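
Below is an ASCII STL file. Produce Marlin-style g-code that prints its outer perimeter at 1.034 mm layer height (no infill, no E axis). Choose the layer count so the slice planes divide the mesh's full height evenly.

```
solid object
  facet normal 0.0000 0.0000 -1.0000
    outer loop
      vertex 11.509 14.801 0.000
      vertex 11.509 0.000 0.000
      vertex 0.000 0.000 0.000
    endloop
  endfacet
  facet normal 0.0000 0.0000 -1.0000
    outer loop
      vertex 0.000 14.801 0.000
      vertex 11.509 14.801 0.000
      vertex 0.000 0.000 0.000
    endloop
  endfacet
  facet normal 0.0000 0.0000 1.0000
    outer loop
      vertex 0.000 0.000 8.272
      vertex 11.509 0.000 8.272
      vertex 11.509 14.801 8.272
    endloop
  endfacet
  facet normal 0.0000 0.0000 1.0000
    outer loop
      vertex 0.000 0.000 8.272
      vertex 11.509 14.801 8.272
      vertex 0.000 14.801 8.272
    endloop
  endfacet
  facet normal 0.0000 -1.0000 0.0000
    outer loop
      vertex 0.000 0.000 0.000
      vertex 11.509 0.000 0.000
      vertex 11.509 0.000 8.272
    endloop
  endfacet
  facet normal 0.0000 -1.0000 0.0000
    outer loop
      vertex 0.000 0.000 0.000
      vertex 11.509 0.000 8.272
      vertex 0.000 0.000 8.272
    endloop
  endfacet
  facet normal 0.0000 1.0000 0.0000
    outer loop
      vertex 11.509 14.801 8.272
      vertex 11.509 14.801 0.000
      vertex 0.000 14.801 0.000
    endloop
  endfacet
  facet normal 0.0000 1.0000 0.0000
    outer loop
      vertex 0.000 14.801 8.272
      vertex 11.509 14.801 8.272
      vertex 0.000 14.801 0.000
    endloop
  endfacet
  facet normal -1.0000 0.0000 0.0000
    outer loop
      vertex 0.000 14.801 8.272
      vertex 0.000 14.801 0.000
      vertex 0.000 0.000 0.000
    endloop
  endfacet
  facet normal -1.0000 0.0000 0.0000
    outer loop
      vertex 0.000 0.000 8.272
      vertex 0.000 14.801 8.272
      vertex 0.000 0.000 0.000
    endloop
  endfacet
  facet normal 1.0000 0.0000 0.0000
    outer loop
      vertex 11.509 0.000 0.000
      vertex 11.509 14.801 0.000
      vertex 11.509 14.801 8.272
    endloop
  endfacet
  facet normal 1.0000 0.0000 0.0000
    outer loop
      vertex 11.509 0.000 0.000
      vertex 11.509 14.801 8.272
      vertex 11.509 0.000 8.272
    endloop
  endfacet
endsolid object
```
; perimeter-only toolpath
G21 ; units = mm
G90 ; absolute positioning
G28 ; home
; layer 1
G0 Z1.034
G0 X0.000 Y0.000
G1 X11.509 Y0.000
G1 X11.509 Y14.801
G1 X0.000 Y14.801
G1 X0.000 Y0.000
; layer 2
G0 Z2.068
G0 X0.000 Y0.000
G1 X11.509 Y0.000
G1 X11.509 Y14.801
G1 X0.000 Y14.801
G1 X0.000 Y0.000
; layer 3
G0 Z3.102
G0 X0.000 Y0.000
G1 X11.509 Y0.000
G1 X11.509 Y14.801
G1 X0.000 Y14.801
G1 X0.000 Y0.000
; layer 4
G0 Z4.136
G0 X0.000 Y0.000
G1 X11.509 Y0.000
G1 X11.509 Y14.801
G1 X0.000 Y14.801
G1 X0.000 Y0.000
; layer 5
G0 Z5.170
G0 X0.000 Y0.000
G1 X11.509 Y0.000
G1 X11.509 Y14.801
G1 X0.000 Y14.801
G1 X0.000 Y0.000
; layer 6
G0 Z6.204
G0 X0.000 Y0.000
G1 X11.509 Y0.000
G1 X11.509 Y14.801
G1 X0.000 Y14.801
G1 X0.000 Y0.000
; layer 7
G0 Z7.238
G0 X0.000 Y0.000
G1 X11.509 Y0.000
G1 X11.509 Y14.801
G1 X0.000 Y14.801
G1 X0.000 Y0.000
; layer 8
G0 Z8.272
G0 X0.000 Y0.000
G1 X11.509 Y0.000
G1 X11.509 Y14.801
G1 X0.000 Y14.801
G1 X0.000 Y0.000
M2 ; end

The solid is a rectangular box, roughly 11.5 × 14.8 mm footprint and 8.27 mm tall. Slicing at Δz = 1.034 mm — 8 equal slices spanning the solid's height, so layer i sits at z = i·h/8 — gives 8 non-empty perimeters. Each is a 4-segment closed polygon; G0 lifts to the layer z and rapids to the start vertex, then G1 traces the edges.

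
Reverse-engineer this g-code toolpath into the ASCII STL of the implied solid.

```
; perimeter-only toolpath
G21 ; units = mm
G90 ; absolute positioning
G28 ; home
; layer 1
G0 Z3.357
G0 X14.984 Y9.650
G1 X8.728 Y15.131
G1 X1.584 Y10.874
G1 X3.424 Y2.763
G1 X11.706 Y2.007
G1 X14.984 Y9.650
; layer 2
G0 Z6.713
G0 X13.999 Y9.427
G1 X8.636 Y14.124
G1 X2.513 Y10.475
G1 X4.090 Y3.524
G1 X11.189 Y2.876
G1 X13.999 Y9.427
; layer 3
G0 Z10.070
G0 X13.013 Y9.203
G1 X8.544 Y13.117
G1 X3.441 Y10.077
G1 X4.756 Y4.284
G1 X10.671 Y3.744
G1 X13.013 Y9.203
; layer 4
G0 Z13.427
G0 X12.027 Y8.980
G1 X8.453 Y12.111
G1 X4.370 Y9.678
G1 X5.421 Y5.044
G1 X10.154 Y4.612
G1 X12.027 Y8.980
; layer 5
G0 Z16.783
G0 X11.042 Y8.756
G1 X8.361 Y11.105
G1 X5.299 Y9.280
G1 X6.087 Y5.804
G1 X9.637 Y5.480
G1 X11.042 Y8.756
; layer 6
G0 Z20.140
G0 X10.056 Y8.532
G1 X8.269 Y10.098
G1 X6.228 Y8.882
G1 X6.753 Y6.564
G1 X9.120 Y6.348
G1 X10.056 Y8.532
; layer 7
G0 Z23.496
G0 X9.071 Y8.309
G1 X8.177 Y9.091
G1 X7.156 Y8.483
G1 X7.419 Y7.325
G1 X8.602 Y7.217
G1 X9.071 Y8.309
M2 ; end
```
solid part
  facet normal 0.0000 0.0000 -1.0000
    outer loop
      vertex 0.655 11.272 0.000
      vertex 8.820 16.137 0.000
      vertex 15.970 9.874 0.000
    endloop
  endfacet
  facet normal 0.0000 0.0000 -1.0000
    outer loop
      vertex 2.758 2.003 0.000
      vertex 0.655 11.272 0.000
      vertex 15.970 9.874 0.000
    endloop
  endfacet
  facet normal 0.0000 0.0000 -1.0000
    outer loop
      vertex 12.223 1.139 0.000
      vertex 2.758 2.003 0.000
      vertex 15.970 9.874 0.000
    endloop
  endfacet
  facet normal 0.6402 0.7309 0.2367
    outer loop
      vertex 15.970 9.874 0.000
      vertex 8.820 16.137 0.000
      vertex 8.085 8.085 26.853
    endloop
  endfacet
  facet normal -0.4973 0.8347 0.2367
    outer loop
      vertex 8.820 16.137 0.000
      vertex 0.655 11.272 0.000
      vertex 8.085 8.085 26.853
    endloop
  endfacet
  facet normal -0.9475 -0.2150 0.2367
    outer loop
      vertex 0.655 11.272 0.000
      vertex 2.758 2.003 0.000
      vertex 8.085 8.085 26.853
    endloop
  endfacet
  facet normal -0.0883 -0.9676 0.2367
    outer loop
      vertex 2.758 2.003 0.000
      vertex 12.223 1.139 0.000
      vertex 8.085 8.085 26.853
    endloop
  endfacet
  facet normal 0.8929 -0.3830 0.2367
    outer loop
      vertex 12.223 1.139 0.000
      vertex 15.970 9.874 0.000
      vertex 8.085 8.085 26.853
    endloop
  endfacet
endsolid part

The G0 Z moves step by Δz≈3.357 mm. The G1 loops shrink linearly with z, so the solid tapers from its base footprint up to z≈26.9. Closing with a flat bottom cap and the tapered top and triangulating gives 8 facets — a regular 5-sided pyramid, base circumscribed radius ≈ 8.09 mm, apex at z ≈ 26.9 mm.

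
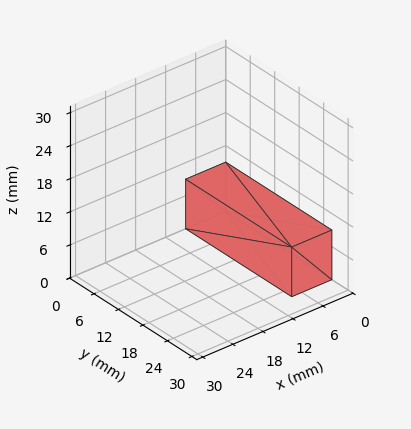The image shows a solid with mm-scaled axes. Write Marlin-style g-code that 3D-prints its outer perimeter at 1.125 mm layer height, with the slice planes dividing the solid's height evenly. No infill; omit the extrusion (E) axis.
Reading the render: the shape is a rectangular box, roughly 8 × 26 mm footprint and 9 mm tall (dimensions read to the nearest mm from the axis ticks). For the g-code, the solid's height is divided into equal slices at the stated Δz and each level perimeter traced with G1 moves after a G0 lift.

; perimeter-only toolpath
G21 ; units = mm
G90 ; absolute positioning
G28 ; home
; layer 1
G0 Z1.125
G0 X0.000 Y0.000
G1 X8.000 Y0.000
G1 X8.000 Y26.000
G1 X0.000 Y26.000
G1 X0.000 Y0.000
; layer 2
G0 Z2.250
G0 X0.000 Y0.000
G1 X8.000 Y0.000
G1 X8.000 Y26.000
G1 X0.000 Y26.000
G1 X0.000 Y0.000
; layer 3
G0 Z3.375
G0 X0.000 Y0.000
G1 X8.000 Y0.000
G1 X8.000 Y26.000
G1 X0.000 Y26.000
G1 X0.000 Y0.000
; layer 4
G0 Z4.500
G0 X0.000 Y0.000
G1 X8.000 Y0.000
G1 X8.000 Y26.000
G1 X0.000 Y26.000
G1 X0.000 Y0.000
; layer 5
G0 Z5.625
G0 X0.000 Y0.000
G1 X8.000 Y0.000
G1 X8.000 Y26.000
G1 X0.000 Y26.000
G1 X0.000 Y0.000
; layer 6
G0 Z6.750
G0 X0.000 Y0.000
G1 X8.000 Y0.000
G1 X8.000 Y26.000
G1 X0.000 Y26.000
G1 X0.000 Y0.000
; layer 7
G0 Z7.875
G0 X0.000 Y0.000
G1 X8.000 Y0.000
G1 X8.000 Y26.000
G1 X0.000 Y26.000
G1 X0.000 Y0.000
; layer 8
G0 Z9.000
G0 X0.000 Y0.000
G1 X8.000 Y0.000
G1 X8.000 Y26.000
G1 X0.000 Y26.000
G1 X0.000 Y0.000
M2 ; end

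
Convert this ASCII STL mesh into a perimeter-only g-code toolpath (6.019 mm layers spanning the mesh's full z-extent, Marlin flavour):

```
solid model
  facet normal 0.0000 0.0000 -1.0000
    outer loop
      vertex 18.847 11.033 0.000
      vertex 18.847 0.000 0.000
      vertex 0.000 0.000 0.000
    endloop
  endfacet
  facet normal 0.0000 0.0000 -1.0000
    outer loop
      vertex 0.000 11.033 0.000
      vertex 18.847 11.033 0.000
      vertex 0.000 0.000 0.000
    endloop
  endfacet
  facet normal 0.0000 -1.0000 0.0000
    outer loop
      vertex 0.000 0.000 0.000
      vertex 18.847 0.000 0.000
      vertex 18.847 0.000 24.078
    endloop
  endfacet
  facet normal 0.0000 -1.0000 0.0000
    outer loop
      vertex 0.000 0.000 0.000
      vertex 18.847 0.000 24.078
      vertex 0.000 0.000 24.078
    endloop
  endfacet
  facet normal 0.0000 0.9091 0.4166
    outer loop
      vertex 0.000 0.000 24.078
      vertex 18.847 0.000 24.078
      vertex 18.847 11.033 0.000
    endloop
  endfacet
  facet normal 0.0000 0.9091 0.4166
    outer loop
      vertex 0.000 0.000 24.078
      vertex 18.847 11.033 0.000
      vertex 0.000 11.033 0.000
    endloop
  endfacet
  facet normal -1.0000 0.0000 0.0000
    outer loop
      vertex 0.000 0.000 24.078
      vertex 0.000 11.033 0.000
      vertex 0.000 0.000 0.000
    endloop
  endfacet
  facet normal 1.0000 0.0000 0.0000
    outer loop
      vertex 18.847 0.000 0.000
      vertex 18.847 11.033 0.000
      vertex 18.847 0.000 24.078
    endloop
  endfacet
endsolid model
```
; perimeter-only toolpath
G21 ; units = mm
G90 ; absolute positioning
G28 ; home
; layer 1
G0 Z6.019
G0 X0.000 Y0.000
G1 X18.847 Y0.000
G1 X18.847 Y8.275
G1 X0.000 Y8.275
G1 X0.000 Y0.000
; layer 2
G0 Z12.039
G0 X0.000 Y0.000
G1 X18.847 Y0.000
G1 X18.847 Y5.516
G1 X0.000 Y5.516
G1 X0.000 Y0.000
; layer 3
G0 Z18.058
G0 X0.000 Y0.000
G1 X18.847 Y0.000
G1 X18.847 Y2.758
G1 X0.000 Y2.758
G1 X0.000 Y0.000
M2 ; end

The solid is a wedge (ramp): 18.8 × 11 mm base, rising to 24.1 mm along the y=0 edge and sloping linearly to z=0 at y=11. Slicing at Δz = 6.019 mm — 4 equal slices spanning the solid's height, so layer i sits at z = i·h/4 — gives 3 non-empty perimeters. Each is a 4-segment closed polygon; G0 lifts to the layer z and rapids to the start vertex, then G1 traces the edges. The cross-section shrinks linearly with z (the slice at the apex is degenerate and omitted).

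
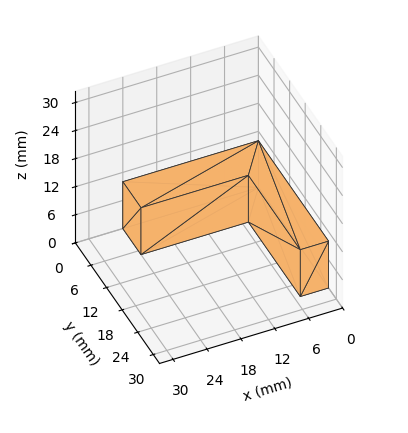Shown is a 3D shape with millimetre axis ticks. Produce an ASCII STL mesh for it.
Reading the render: the shape is an L-shaped prism: outer 24 × 27 mm, arm thicknesses ≈ 7 mm (horizontal) and 5 mm (vertical), extruded 10 mm in z (dimensions read to the nearest mm from the axis ticks). For the STL, each face is triangulated and given an outward normal.

solid part
  facet normal 0.0000 0.0000 -1.0000
    outer loop
      vertex 24.000 7.000 0.000
      vertex 24.000 0.000 0.000
      vertex 0.000 0.000 0.000
    endloop
  endfacet
  facet normal 0.0000 0.0000 -1.0000
    outer loop
      vertex 5.000 7.000 0.000
      vertex 24.000 7.000 0.000
      vertex 0.000 0.000 0.000
    endloop
  endfacet
  facet normal 0.0000 0.0000 -1.0000
    outer loop
      vertex 5.000 27.000 0.000
      vertex 5.000 7.000 0.000
      vertex 0.000 0.000 0.000
    endloop
  endfacet
  facet normal 0.0000 0.0000 -1.0000
    outer loop
      vertex 0.000 27.000 0.000
      vertex 5.000 27.000 0.000
      vertex 0.000 0.000 0.000
    endloop
  endfacet
  facet normal 0.0000 0.0000 1.0000
    outer loop
      vertex 0.000 0.000 10.000
      vertex 24.000 0.000 10.000
      vertex 24.000 7.000 10.000
    endloop
  endfacet
  facet normal 0.0000 0.0000 1.0000
    outer loop
      vertex 0.000 0.000 10.000
      vertex 24.000 7.000 10.000
      vertex 5.000 7.000 10.000
    endloop
  endfacet
  facet normal 0.0000 0.0000 1.0000
    outer loop
      vertex 0.000 0.000 10.000
      vertex 5.000 7.000 10.000
      vertex 5.000 27.000 10.000
    endloop
  endfacet
  facet normal 0.0000 0.0000 1.0000
    outer loop
      vertex 0.000 0.000 10.000
      vertex 5.000 27.000 10.000
      vertex 0.000 27.000 10.000
    endloop
  endfacet
  facet normal 0.0000 -1.0000 0.0000
    outer loop
      vertex 0.000 0.000 0.000
      vertex 24.000 0.000 0.000
      vertex 24.000 0.000 10.000
    endloop
  endfacet
  facet normal 0.0000 -1.0000 0.0000
    outer loop
      vertex 0.000 0.000 0.000
      vertex 24.000 0.000 10.000
      vertex 0.000 0.000 10.000
    endloop
  endfacet
  facet normal 1.0000 0.0000 0.0000
    outer loop
      vertex 24.000 0.000 0.000
      vertex 24.000 7.000 0.000
      vertex 24.000 7.000 10.000
    endloop
  endfacet
  facet normal 1.0000 0.0000 0.0000
    outer loop
      vertex 24.000 0.000 0.000
      vertex 24.000 7.000 10.000
      vertex 24.000 0.000 10.000
    endloop
  endfacet
  facet normal 0.0000 1.0000 0.0000
    outer loop
      vertex 24.000 7.000 0.000
      vertex 5.000 7.000 0.000
      vertex 5.000 7.000 10.000
    endloop
  endfacet
  facet normal 0.0000 1.0000 0.0000
    outer loop
      vertex 24.000 7.000 0.000
      vertex 5.000 7.000 10.000
      vertex 24.000 7.000 10.000
    endloop
  endfacet
  facet normal 1.0000 0.0000 0.0000
    outer loop
      vertex 5.000 7.000 0.000
      vertex 5.000 27.000 0.000
      vertex 5.000 27.000 10.000
    endloop
  endfacet
  facet normal 1.0000 0.0000 0.0000
    outer loop
      vertex 5.000 7.000 0.000
      vertex 5.000 27.000 10.000
      vertex 5.000 7.000 10.000
    endloop
  endfacet
  facet normal 0.0000 1.0000 0.0000
    outer loop
      vertex 5.000 27.000 0.000
      vertex 0.000 27.000 0.000
      vertex 0.000 27.000 10.000
    endloop
  endfacet
  facet normal 0.0000 1.0000 0.0000
    outer loop
      vertex 5.000 27.000 0.000
      vertex 0.000 27.000 10.000
      vertex 5.000 27.000 10.000
    endloop
  endfacet
  facet normal -1.0000 0.0000 0.0000
    outer loop
      vertex 0.000 27.000 0.000
      vertex 0.000 0.000 0.000
      vertex 0.000 0.000 10.000
    endloop
  endfacet
  facet normal -1.0000 0.0000 0.0000
    outer loop
      vertex 0.000 27.000 0.000
      vertex 0.000 0.000 10.000
      vertex 0.000 27.000 10.000
    endloop
  endfacet
endsolid part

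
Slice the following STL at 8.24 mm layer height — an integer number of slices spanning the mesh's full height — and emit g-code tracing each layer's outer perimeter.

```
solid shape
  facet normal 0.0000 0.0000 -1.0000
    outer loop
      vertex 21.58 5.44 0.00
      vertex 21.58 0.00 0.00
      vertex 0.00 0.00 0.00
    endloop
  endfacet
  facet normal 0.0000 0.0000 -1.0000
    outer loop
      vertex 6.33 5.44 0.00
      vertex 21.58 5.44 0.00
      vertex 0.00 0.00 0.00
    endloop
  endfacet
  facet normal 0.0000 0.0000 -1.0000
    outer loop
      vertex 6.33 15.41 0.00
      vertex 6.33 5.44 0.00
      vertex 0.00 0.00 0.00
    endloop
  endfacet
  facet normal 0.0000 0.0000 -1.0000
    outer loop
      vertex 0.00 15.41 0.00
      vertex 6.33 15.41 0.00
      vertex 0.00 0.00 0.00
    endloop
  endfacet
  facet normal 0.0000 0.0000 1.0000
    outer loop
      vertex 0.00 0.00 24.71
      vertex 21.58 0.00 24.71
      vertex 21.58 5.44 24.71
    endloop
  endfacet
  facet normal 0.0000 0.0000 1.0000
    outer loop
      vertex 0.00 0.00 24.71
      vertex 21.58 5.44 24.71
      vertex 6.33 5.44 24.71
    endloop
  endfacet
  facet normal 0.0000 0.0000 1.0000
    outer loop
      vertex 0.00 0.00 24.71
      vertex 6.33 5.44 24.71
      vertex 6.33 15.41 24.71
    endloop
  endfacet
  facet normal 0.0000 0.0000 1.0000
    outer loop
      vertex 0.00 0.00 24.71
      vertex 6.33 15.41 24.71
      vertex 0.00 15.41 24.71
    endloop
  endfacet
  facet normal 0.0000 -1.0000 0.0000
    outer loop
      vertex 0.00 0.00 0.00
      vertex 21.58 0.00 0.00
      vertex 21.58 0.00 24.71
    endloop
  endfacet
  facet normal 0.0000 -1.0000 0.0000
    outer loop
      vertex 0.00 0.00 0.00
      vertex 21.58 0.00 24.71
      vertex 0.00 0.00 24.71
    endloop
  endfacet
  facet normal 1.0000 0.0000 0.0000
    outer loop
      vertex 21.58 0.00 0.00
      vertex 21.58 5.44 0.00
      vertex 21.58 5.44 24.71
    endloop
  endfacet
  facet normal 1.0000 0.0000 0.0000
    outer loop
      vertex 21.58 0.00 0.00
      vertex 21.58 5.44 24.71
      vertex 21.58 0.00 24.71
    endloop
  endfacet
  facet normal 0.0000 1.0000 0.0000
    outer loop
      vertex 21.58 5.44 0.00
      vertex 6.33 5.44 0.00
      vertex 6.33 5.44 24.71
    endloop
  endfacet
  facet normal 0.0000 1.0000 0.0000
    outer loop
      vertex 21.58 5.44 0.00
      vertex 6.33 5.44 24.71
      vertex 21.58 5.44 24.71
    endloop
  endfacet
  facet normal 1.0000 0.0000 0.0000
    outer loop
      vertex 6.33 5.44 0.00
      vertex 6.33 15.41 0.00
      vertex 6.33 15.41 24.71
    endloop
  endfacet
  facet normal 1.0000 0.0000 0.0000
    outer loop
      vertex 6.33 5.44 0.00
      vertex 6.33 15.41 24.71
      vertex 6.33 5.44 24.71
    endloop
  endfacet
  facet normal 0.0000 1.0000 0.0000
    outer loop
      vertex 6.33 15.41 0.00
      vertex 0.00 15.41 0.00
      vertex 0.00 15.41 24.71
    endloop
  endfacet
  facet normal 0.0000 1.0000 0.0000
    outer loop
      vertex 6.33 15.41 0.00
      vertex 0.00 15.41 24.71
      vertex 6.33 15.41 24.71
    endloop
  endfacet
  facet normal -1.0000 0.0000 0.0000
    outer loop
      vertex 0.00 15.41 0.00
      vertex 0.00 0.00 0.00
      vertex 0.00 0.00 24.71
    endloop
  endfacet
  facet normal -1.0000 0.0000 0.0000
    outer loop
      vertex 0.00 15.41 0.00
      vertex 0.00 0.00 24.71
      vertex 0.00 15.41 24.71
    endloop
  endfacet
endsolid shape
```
; perimeter-only toolpath
G21 ; units = mm
G90 ; absolute positioning
G28 ; home
; layer 1
G0 Z8.24
G0 X0.00 Y0.00
G1 X21.58 Y0.00
G1 X21.58 Y5.44
G1 X6.33 Y5.44
G1 X6.33 Y15.41
G1 X0.00 Y15.41
G1 X0.00 Y0.00
; layer 2
G0 Z16.47
G0 X0.00 Y0.00
G1 X21.58 Y0.00
G1 X21.58 Y5.44
G1 X6.33 Y5.44
G1 X6.33 Y15.41
G1 X0.00 Y15.41
G1 X0.00 Y0.00
; layer 3
G0 Z24.71
G0 X0.00 Y0.00
G1 X21.58 Y0.00
G1 X21.58 Y5.44
G1 X6.33 Y5.44
G1 X6.33 Y15.41
G1 X0.00 Y15.41
G1 X0.00 Y0.00
M2 ; end

The solid is an L-shaped prism: outer 21.6 × 15.4 mm, arm thicknesses ≈ 5.44 mm (horizontal) and 6.33 mm (vertical), extruded 24.7 mm in z. Slicing at Δz = 8.24 mm — 3 equal slices spanning the solid's height, so layer i sits at z = i·h/3 — gives 3 non-empty perimeters. Each is a 6-segment closed polygon; G0 lifts to the layer z and rapids to the start vertex, then G1 traces the edges.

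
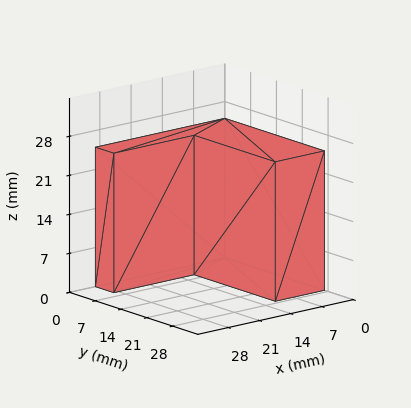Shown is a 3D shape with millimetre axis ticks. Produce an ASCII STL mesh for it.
Reading the render: the shape is an L-shaped prism: outer 29 × 27 mm, arm thicknesses ≈ 5 mm (horizontal) and 11 mm (vertical), extruded 25 mm in z (dimensions read to the nearest mm from the axis ticks). For the STL, each face is triangulated and given an outward normal.

solid part
  facet normal 0.0000 0.0000 -1.0000
    outer loop
      vertex 29.0 5.0 0.0
      vertex 29.0 0.0 0.0
      vertex 0.0 0.0 0.0
    endloop
  endfacet
  facet normal 0.0000 0.0000 -1.0000
    outer loop
      vertex 11.0 5.0 0.0
      vertex 29.0 5.0 0.0
      vertex 0.0 0.0 0.0
    endloop
  endfacet
  facet normal 0.0000 0.0000 -1.0000
    outer loop
      vertex 11.0 27.0 0.0
      vertex 11.0 5.0 0.0
      vertex 0.0 0.0 0.0
    endloop
  endfacet
  facet normal 0.0000 0.0000 -1.0000
    outer loop
      vertex 0.0 27.0 0.0
      vertex 11.0 27.0 0.0
      vertex 0.0 0.0 0.0
    endloop
  endfacet
  facet normal 0.0000 0.0000 1.0000
    outer loop
      vertex 0.0 0.0 25.0
      vertex 29.0 0.0 25.0
      vertex 29.0 5.0 25.0
    endloop
  endfacet
  facet normal 0.0000 0.0000 1.0000
    outer loop
      vertex 0.0 0.0 25.0
      vertex 29.0 5.0 25.0
      vertex 11.0 5.0 25.0
    endloop
  endfacet
  facet normal 0.0000 0.0000 1.0000
    outer loop
      vertex 0.0 0.0 25.0
      vertex 11.0 5.0 25.0
      vertex 11.0 27.0 25.0
    endloop
  endfacet
  facet normal 0.0000 0.0000 1.0000
    outer loop
      vertex 0.0 0.0 25.0
      vertex 11.0 27.0 25.0
      vertex 0.0 27.0 25.0
    endloop
  endfacet
  facet normal 0.0000 -1.0000 0.0000
    outer loop
      vertex 0.0 0.0 0.0
      vertex 29.0 0.0 0.0
      vertex 29.0 0.0 25.0
    endloop
  endfacet
  facet normal 0.0000 -1.0000 0.0000
    outer loop
      vertex 0.0 0.0 0.0
      vertex 29.0 0.0 25.0
      vertex 0.0 0.0 25.0
    endloop
  endfacet
  facet normal 1.0000 0.0000 0.0000
    outer loop
      vertex 29.0 0.0 0.0
      vertex 29.0 5.0 0.0
      vertex 29.0 5.0 25.0
    endloop
  endfacet
  facet normal 1.0000 0.0000 0.0000
    outer loop
      vertex 29.0 0.0 0.0
      vertex 29.0 5.0 25.0
      vertex 29.0 0.0 25.0
    endloop
  endfacet
  facet normal 0.0000 1.0000 0.0000
    outer loop
      vertex 29.0 5.0 0.0
      vertex 11.0 5.0 0.0
      vertex 11.0 5.0 25.0
    endloop
  endfacet
  facet normal 0.0000 1.0000 0.0000
    outer loop
      vertex 29.0 5.0 0.0
      vertex 11.0 5.0 25.0
      vertex 29.0 5.0 25.0
    endloop
  endfacet
  facet normal 1.0000 0.0000 0.0000
    outer loop
      vertex 11.0 5.0 0.0
      vertex 11.0 27.0 0.0
      vertex 11.0 27.0 25.0
    endloop
  endfacet
  facet normal 1.0000 0.0000 0.0000
    outer loop
      vertex 11.0 5.0 0.0
      vertex 11.0 27.0 25.0
      vertex 11.0 5.0 25.0
    endloop
  endfacet
  facet normal 0.0000 1.0000 0.0000
    outer loop
      vertex 11.0 27.0 0.0
      vertex 0.0 27.0 0.0
      vertex 0.0 27.0 25.0
    endloop
  endfacet
  facet normal 0.0000 1.0000 0.0000
    outer loop
      vertex 11.0 27.0 0.0
      vertex 0.0 27.0 25.0
      vertex 11.0 27.0 25.0
    endloop
  endfacet
  facet normal -1.0000 0.0000 0.0000
    outer loop
      vertex 0.0 27.0 0.0
      vertex 0.0 0.0 0.0
      vertex 0.0 0.0 25.0
    endloop
  endfacet
  facet normal -1.0000 0.0000 0.0000
    outer loop
      vertex 0.0 27.0 0.0
      vertex 0.0 0.0 25.0
      vertex 0.0 27.0 25.0
    endloop
  endfacet
endsolid part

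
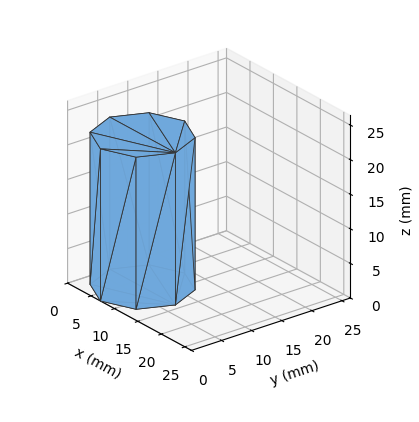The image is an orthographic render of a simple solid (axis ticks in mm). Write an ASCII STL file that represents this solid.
Reading the render: the shape is a regular 8-sided prism (a cylinder approximated with 8 flat sides), circumscribed radius ≈ 7 mm, height ≈ 22 mm (dimensions read to the nearest mm from the axis ticks). For the STL, each face is triangulated and given an outward normal.

solid part
  facet normal 0.0000 0.0000 -1.0000
    outer loop
      vertex 7.0 14.0 0.0
      vertex 11.9 11.9 0.0
      vertex 14.0 7.0 0.0
    endloop
  endfacet
  facet normal 0.0000 0.0000 -1.0000
    outer loop
      vertex 2.1 11.9 0.0
      vertex 7.0 14.0 0.0
      vertex 14.0 7.0 0.0
    endloop
  endfacet
  facet normal 0.0000 0.0000 -1.0000
    outer loop
      vertex 0.0 7.0 0.0
      vertex 2.1 11.9 0.0
      vertex 14.0 7.0 0.0
    endloop
  endfacet
  facet normal 0.0000 0.0000 -1.0000
    outer loop
      vertex 2.1 2.1 0.0
      vertex 0.0 7.0 0.0
      vertex 14.0 7.0 0.0
    endloop
  endfacet
  facet normal 0.0000 0.0000 -1.0000
    outer loop
      vertex 7.0 0.0 0.0
      vertex 2.1 2.1 0.0
      vertex 14.0 7.0 0.0
    endloop
  endfacet
  facet normal 0.0000 0.0000 -1.0000
    outer loop
      vertex 11.9 2.1 0.0
      vertex 7.0 0.0 0.0
      vertex 14.0 7.0 0.0
    endloop
  endfacet
  facet normal 0.0000 0.0000 1.0000
    outer loop
      vertex 14.0 7.0 22.0
      vertex 11.9 11.9 22.0
      vertex 7.0 14.0 22.0
    endloop
  endfacet
  facet normal 0.0000 0.0000 1.0000
    outer loop
      vertex 14.0 7.0 22.0
      vertex 7.0 14.0 22.0
      vertex 2.1 11.9 22.0
    endloop
  endfacet
  facet normal 0.0000 0.0000 1.0000
    outer loop
      vertex 14.0 7.0 22.0
      vertex 2.1 11.9 22.0
      vertex 0.0 7.0 22.0
    endloop
  endfacet
  facet normal 0.0000 0.0000 1.0000
    outer loop
      vertex 14.0 7.0 22.0
      vertex 0.0 7.0 22.0
      vertex 2.1 2.1 22.0
    endloop
  endfacet
  facet normal 0.0000 0.0000 1.0000
    outer loop
      vertex 14.0 7.0 22.0
      vertex 2.1 2.1 22.0
      vertex 7.0 0.0 22.0
    endloop
  endfacet
  facet normal 0.0000 0.0000 1.0000
    outer loop
      vertex 14.0 7.0 22.0
      vertex 7.0 0.0 22.0
      vertex 11.9 2.1 22.0
    endloop
  endfacet
  facet normal 0.9191 0.3939 0.0000
    outer loop
      vertex 14.0 7.0 0.0
      vertex 11.9 11.9 0.0
      vertex 11.9 11.9 22.0
    endloop
  endfacet
  facet normal 0.9191 0.3939 0.0000
    outer loop
      vertex 14.0 7.0 0.0
      vertex 11.9 11.9 22.0
      vertex 14.0 7.0 22.0
    endloop
  endfacet
  facet normal 0.3939 0.9191 0.0000
    outer loop
      vertex 11.9 11.9 0.0
      vertex 7.0 14.0 0.0
      vertex 7.0 14.0 22.0
    endloop
  endfacet
  facet normal 0.3939 0.9191 0.0000
    outer loop
      vertex 11.9 11.9 0.0
      vertex 7.0 14.0 22.0
      vertex 11.9 11.9 22.0
    endloop
  endfacet
  facet normal -0.3939 0.9191 0.0000
    outer loop
      vertex 7.0 14.0 0.0
      vertex 2.1 11.9 0.0
      vertex 2.1 11.9 22.0
    endloop
  endfacet
  facet normal -0.3939 0.9191 0.0000
    outer loop
      vertex 7.0 14.0 0.0
      vertex 2.1 11.9 22.0
      vertex 7.0 14.0 22.0
    endloop
  endfacet
  facet normal -0.9191 0.3939 0.0000
    outer loop
      vertex 2.1 11.9 0.0
      vertex 0.0 7.0 0.0
      vertex 0.0 7.0 22.0
    endloop
  endfacet
  facet normal -0.9191 0.3939 0.0000
    outer loop
      vertex 2.1 11.9 0.0
      vertex 0.0 7.0 22.0
      vertex 2.1 11.9 22.0
    endloop
  endfacet
  facet normal -0.9191 -0.3939 0.0000
    outer loop
      vertex 0.0 7.0 0.0
      vertex 2.1 2.1 0.0
      vertex 2.1 2.1 22.0
    endloop
  endfacet
  facet normal -0.9191 -0.3939 0.0000
    outer loop
      vertex 0.0 7.0 0.0
      vertex 2.1 2.1 22.0
      vertex 0.0 7.0 22.0
    endloop
  endfacet
  facet normal -0.3939 -0.9191 0.0000
    outer loop
      vertex 2.1 2.1 0.0
      vertex 7.0 0.0 0.0
      vertex 7.0 0.0 22.0
    endloop
  endfacet
  facet normal -0.3939 -0.9191 0.0000
    outer loop
      vertex 2.1 2.1 0.0
      vertex 7.0 0.0 22.0
      vertex 2.1 2.1 22.0
    endloop
  endfacet
  facet normal 0.3939 -0.9191 0.0000
    outer loop
      vertex 7.0 0.0 0.0
      vertex 11.9 2.1 0.0
      vertex 11.9 2.1 22.0
    endloop
  endfacet
  facet normal 0.3939 -0.9191 0.0000
    outer loop
      vertex 7.0 0.0 0.0
      vertex 11.9 2.1 22.0
      vertex 7.0 0.0 22.0
    endloop
  endfacet
  facet normal 0.9191 -0.3939 0.0000
    outer loop
      vertex 11.9 2.1 0.0
      vertex 14.0 7.0 0.0
      vertex 14.0 7.0 22.0
    endloop
  endfacet
  facet normal 0.9191 -0.3939 0.0000
    outer loop
      vertex 11.9 2.1 0.0
      vertex 14.0 7.0 22.0
      vertex 11.9 2.1 22.0
    endloop
  endfacet
endsolid part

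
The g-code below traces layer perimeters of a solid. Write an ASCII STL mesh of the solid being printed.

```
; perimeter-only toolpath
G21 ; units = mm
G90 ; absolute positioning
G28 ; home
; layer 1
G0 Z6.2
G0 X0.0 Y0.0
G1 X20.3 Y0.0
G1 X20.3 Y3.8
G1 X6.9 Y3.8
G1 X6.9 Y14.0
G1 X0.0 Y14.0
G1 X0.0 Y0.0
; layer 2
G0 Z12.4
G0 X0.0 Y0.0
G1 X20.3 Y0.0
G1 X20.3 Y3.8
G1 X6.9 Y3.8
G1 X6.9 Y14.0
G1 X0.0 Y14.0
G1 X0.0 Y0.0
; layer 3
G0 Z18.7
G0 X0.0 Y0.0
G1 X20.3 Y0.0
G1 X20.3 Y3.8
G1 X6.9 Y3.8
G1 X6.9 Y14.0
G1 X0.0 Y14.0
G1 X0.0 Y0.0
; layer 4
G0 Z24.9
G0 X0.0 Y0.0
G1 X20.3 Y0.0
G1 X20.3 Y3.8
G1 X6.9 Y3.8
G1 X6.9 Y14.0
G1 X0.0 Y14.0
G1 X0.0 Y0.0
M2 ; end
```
solid part
  facet normal 0.0000 0.0000 -1.0000
    outer loop
      vertex 20.3 3.8 0.0
      vertex 20.3 0.0 0.0
      vertex 0.0 0.0 0.0
    endloop
  endfacet
  facet normal 0.0000 0.0000 -1.0000
    outer loop
      vertex 6.9 3.8 0.0
      vertex 20.3 3.8 0.0
      vertex 0.0 0.0 0.0
    endloop
  endfacet
  facet normal 0.0000 0.0000 -1.0000
    outer loop
      vertex 6.9 14.0 0.0
      vertex 6.9 3.8 0.0
      vertex 0.0 0.0 0.0
    endloop
  endfacet
  facet normal 0.0000 0.0000 -1.0000
    outer loop
      vertex 0.0 14.0 0.0
      vertex 6.9 14.0 0.0
      vertex 0.0 0.0 0.0
    endloop
  endfacet
  facet normal 0.0000 0.0000 1.0000
    outer loop
      vertex 0.0 0.0 24.9
      vertex 20.3 0.0 24.9
      vertex 20.3 3.8 24.9
    endloop
  endfacet
  facet normal 0.0000 0.0000 1.0000
    outer loop
      vertex 0.0 0.0 24.9
      vertex 20.3 3.8 24.9
      vertex 6.9 3.8 24.9
    endloop
  endfacet
  facet normal 0.0000 0.0000 1.0000
    outer loop
      vertex 0.0 0.0 24.9
      vertex 6.9 3.8 24.9
      vertex 6.9 14.0 24.9
    endloop
  endfacet
  facet normal 0.0000 0.0000 1.0000
    outer loop
      vertex 0.0 0.0 24.9
      vertex 6.9 14.0 24.9
      vertex 0.0 14.0 24.9
    endloop
  endfacet
  facet normal 0.0000 -1.0000 0.0000
    outer loop
      vertex 0.0 0.0 0.0
      vertex 20.3 0.0 0.0
      vertex 20.3 0.0 24.9
    endloop
  endfacet
  facet normal 0.0000 -1.0000 0.0000
    outer loop
      vertex 0.0 0.0 0.0
      vertex 20.3 0.0 24.9
      vertex 0.0 0.0 24.9
    endloop
  endfacet
  facet normal 1.0000 0.0000 0.0000
    outer loop
      vertex 20.3 0.0 0.0
      vertex 20.3 3.8 0.0
      vertex 20.3 3.8 24.9
    endloop
  endfacet
  facet normal 1.0000 0.0000 0.0000
    outer loop
      vertex 20.3 0.0 0.0
      vertex 20.3 3.8 24.9
      vertex 20.3 0.0 24.9
    endloop
  endfacet
  facet normal 0.0000 1.0000 0.0000
    outer loop
      vertex 20.3 3.8 0.0
      vertex 6.9 3.8 0.0
      vertex 6.9 3.8 24.9
    endloop
  endfacet
  facet normal 0.0000 1.0000 0.0000
    outer loop
      vertex 20.3 3.8 0.0
      vertex 6.9 3.8 24.9
      vertex 20.3 3.8 24.9
    endloop
  endfacet
  facet normal 1.0000 0.0000 0.0000
    outer loop
      vertex 6.9 3.8 0.0
      vertex 6.9 14.0 0.0
      vertex 6.9 14.0 24.9
    endloop
  endfacet
  facet normal 1.0000 0.0000 0.0000
    outer loop
      vertex 6.9 3.8 0.0
      vertex 6.9 14.0 24.9
      vertex 6.9 3.8 24.9
    endloop
  endfacet
  facet normal 0.0000 1.0000 0.0000
    outer loop
      vertex 6.9 14.0 0.0
      vertex 0.0 14.0 0.0
      vertex 0.0 14.0 24.9
    endloop
  endfacet
  facet normal 0.0000 1.0000 0.0000
    outer loop
      vertex 6.9 14.0 0.0
      vertex 0.0 14.0 24.9
      vertex 6.9 14.0 24.9
    endloop
  endfacet
  facet normal -1.0000 0.0000 0.0000
    outer loop
      vertex 0.0 14.0 0.0
      vertex 0.0 0.0 0.0
      vertex 0.0 0.0 24.9
    endloop
  endfacet
  facet normal -1.0000 0.0000 0.0000
    outer loop
      vertex 0.0 14.0 0.0
      vertex 0.0 0.0 24.9
      vertex 0.0 14.0 24.9
    endloop
  endfacet
endsolid part

The G0 Z moves step by Δz≈6.2 mm. Every layer's G1 loop is the same polygon, so the solid is a straight extrusion of it from z=0 to z≈24.9. Closing with flat bottom and top caps and triangulating gives 20 facets — an L-shaped prism: outer 20.3 × 14 mm, arm thicknesses ≈ 3.8 mm (horizontal) and 6.9 mm (vertical), extruded 24.9 mm in z.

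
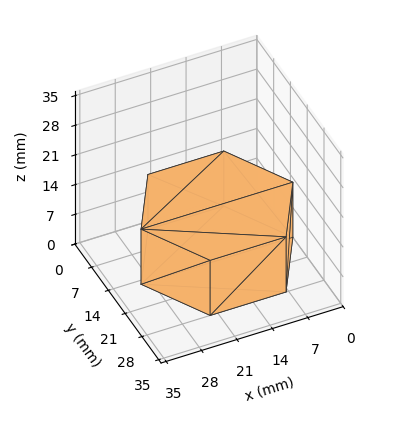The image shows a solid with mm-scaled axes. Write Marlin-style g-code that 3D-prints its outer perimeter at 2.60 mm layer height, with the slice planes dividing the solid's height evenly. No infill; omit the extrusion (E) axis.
Reading the render: the shape is a regular 6-sided prism (a cylinder approximated with 6 flat sides), circumscribed radius ≈ 15 mm, height ≈ 13 mm (dimensions read to the nearest mm from the axis ticks). For the g-code, the solid's height is divided into equal slices at the stated Δz and each level perimeter traced with G1 moves after a G0 lift.

; perimeter-only toolpath
G21 ; units = mm
G90 ; absolute positioning
G28 ; home
; layer 1
G0 Z2.60
G0 X30.00 Y15.00
G1 X22.50 Y27.99
G1 X7.50 Y27.99
G1 X0.00 Y15.00
G1 X7.50 Y2.01
G1 X22.50 Y2.01
G1 X30.00 Y15.00
; layer 2
G0 Z5.20
G0 X30.00 Y15.00
G1 X22.50 Y27.99
G1 X7.50 Y27.99
G1 X0.00 Y15.00
G1 X7.50 Y2.01
G1 X22.50 Y2.01
G1 X30.00 Y15.00
; layer 3
G0 Z7.80
G0 X30.00 Y15.00
G1 X22.50 Y27.99
G1 X7.50 Y27.99
G1 X0.00 Y15.00
G1 X7.50 Y2.01
G1 X22.50 Y2.01
G1 X30.00 Y15.00
; layer 4
G0 Z10.40
G0 X30.00 Y15.00
G1 X22.50 Y27.99
G1 X7.50 Y27.99
G1 X0.00 Y15.00
G1 X7.50 Y2.01
G1 X22.50 Y2.01
G1 X30.00 Y15.00
; layer 5
G0 Z13.00
G0 X30.00 Y15.00
G1 X22.50 Y27.99
G1 X7.50 Y27.99
G1 X0.00 Y15.00
G1 X7.50 Y2.01
G1 X22.50 Y2.01
G1 X30.00 Y15.00
M2 ; end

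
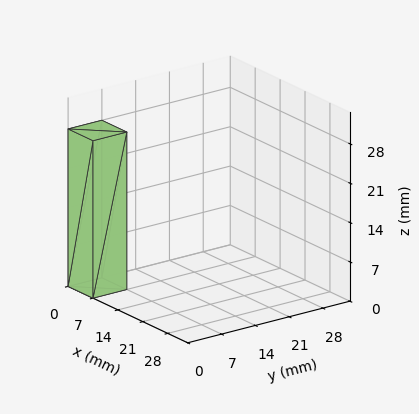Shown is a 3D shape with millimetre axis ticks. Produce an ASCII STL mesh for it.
Reading the render: the shape is a rectangular box, roughly 7 × 7 mm footprint and 28 mm tall (dimensions read to the nearest mm from the axis ticks). For the STL, each face is triangulated and given an outward normal.

solid part
  facet normal 0.0000 0.0000 -1.0000
    outer loop
      vertex 7.0 7.0 0.0
      vertex 7.0 0.0 0.0
      vertex 0.0 0.0 0.0
    endloop
  endfacet
  facet normal 0.0000 0.0000 -1.0000
    outer loop
      vertex 0.0 7.0 0.0
      vertex 7.0 7.0 0.0
      vertex 0.0 0.0 0.0
    endloop
  endfacet
  facet normal 0.0000 0.0000 1.0000
    outer loop
      vertex 0.0 0.0 28.0
      vertex 7.0 0.0 28.0
      vertex 7.0 7.0 28.0
    endloop
  endfacet
  facet normal 0.0000 0.0000 1.0000
    outer loop
      vertex 0.0 0.0 28.0
      vertex 7.0 7.0 28.0
      vertex 0.0 7.0 28.0
    endloop
  endfacet
  facet normal 0.0000 -1.0000 0.0000
    outer loop
      vertex 0.0 0.0 0.0
      vertex 7.0 0.0 0.0
      vertex 7.0 0.0 28.0
    endloop
  endfacet
  facet normal 0.0000 -1.0000 0.0000
    outer loop
      vertex 0.0 0.0 0.0
      vertex 7.0 0.0 28.0
      vertex 0.0 0.0 28.0
    endloop
  endfacet
  facet normal 0.0000 1.0000 0.0000
    outer loop
      vertex 7.0 7.0 28.0
      vertex 7.0 7.0 0.0
      vertex 0.0 7.0 0.0
    endloop
  endfacet
  facet normal 0.0000 1.0000 0.0000
    outer loop
      vertex 0.0 7.0 28.0
      vertex 7.0 7.0 28.0
      vertex 0.0 7.0 0.0
    endloop
  endfacet
  facet normal -1.0000 0.0000 0.0000
    outer loop
      vertex 0.0 7.0 28.0
      vertex 0.0 7.0 0.0
      vertex 0.0 0.0 0.0
    endloop
  endfacet
  facet normal -1.0000 0.0000 0.0000
    outer loop
      vertex 0.0 0.0 28.0
      vertex 0.0 7.0 28.0
      vertex 0.0 0.0 0.0
    endloop
  endfacet
  facet normal 1.0000 0.0000 0.0000
    outer loop
      vertex 7.0 0.0 0.0
      vertex 7.0 7.0 0.0
      vertex 7.0 7.0 28.0
    endloop
  endfacet
  facet normal 1.0000 0.0000 0.0000
    outer loop
      vertex 7.0 0.0 0.0
      vertex 7.0 7.0 28.0
      vertex 7.0 0.0 28.0
    endloop
  endfacet
endsolid part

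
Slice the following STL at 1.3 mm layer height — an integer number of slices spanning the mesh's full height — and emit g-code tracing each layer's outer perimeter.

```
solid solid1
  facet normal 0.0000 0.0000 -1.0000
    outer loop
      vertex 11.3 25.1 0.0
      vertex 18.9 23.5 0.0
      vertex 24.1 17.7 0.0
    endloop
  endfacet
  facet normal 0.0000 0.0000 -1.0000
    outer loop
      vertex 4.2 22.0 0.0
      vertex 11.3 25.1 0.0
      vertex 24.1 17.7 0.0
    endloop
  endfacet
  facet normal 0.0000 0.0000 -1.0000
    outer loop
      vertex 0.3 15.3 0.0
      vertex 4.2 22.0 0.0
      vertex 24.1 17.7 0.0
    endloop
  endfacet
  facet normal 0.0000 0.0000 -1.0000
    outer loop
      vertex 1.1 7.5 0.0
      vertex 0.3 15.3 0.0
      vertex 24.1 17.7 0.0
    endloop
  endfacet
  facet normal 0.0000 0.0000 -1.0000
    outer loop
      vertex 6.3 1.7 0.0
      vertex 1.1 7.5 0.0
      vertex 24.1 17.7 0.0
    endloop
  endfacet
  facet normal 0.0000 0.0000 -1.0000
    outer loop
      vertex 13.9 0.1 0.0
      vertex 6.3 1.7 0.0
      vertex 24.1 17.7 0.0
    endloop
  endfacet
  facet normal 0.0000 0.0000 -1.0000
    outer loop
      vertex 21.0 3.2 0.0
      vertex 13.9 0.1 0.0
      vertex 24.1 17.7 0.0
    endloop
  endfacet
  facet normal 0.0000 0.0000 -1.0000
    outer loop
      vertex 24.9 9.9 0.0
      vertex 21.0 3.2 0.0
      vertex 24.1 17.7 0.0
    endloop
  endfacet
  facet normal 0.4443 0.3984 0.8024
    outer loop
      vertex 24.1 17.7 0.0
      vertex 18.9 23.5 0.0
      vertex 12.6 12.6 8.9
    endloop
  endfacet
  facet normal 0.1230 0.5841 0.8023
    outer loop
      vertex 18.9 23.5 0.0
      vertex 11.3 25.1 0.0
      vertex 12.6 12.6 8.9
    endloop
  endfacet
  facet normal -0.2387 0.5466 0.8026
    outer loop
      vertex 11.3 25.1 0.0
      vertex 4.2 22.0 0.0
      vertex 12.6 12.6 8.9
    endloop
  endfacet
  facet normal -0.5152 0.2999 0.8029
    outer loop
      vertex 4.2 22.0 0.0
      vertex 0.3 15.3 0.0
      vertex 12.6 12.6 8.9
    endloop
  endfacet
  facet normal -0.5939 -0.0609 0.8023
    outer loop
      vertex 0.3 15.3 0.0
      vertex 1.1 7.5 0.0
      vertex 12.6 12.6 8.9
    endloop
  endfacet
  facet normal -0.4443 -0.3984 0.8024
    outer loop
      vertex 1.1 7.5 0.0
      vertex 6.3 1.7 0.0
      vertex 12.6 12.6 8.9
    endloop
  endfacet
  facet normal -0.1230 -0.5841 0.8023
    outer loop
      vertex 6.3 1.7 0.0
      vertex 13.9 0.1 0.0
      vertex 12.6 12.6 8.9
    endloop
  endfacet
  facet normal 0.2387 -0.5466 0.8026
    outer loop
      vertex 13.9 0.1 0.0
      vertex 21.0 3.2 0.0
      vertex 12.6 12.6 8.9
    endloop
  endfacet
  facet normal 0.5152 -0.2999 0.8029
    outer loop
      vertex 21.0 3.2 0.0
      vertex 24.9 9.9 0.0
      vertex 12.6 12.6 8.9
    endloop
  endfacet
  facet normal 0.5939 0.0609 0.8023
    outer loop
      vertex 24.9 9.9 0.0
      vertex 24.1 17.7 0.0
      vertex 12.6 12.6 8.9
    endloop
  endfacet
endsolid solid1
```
; perimeter-only toolpath
G21 ; units = mm
G90 ; absolute positioning
G28 ; home
; layer 1
G0 Z1.3
G0 X22.5 Y17.0
G1 X18.0 Y21.9
G1 X11.5 Y23.3
G1 X5.4 Y20.7
G1 X2.1 Y14.9
G1 X2.7 Y8.2
G1 X7.2 Y3.3
G1 X13.7 Y1.9
G1 X19.8 Y4.5
G1 X23.1 Y10.3
G1 X22.5 Y17.0
; layer 2
G0 Z2.5
G0 X20.8 Y16.2
G1 X17.1 Y20.4
G1 X11.7 Y21.5
G1 X6.6 Y19.3
G1 X3.8 Y14.5
G1 X4.4 Y9.0
G1 X8.1 Y4.8
G1 X13.5 Y3.7
G1 X18.6 Y5.9
G1 X21.4 Y10.7
G1 X20.8 Y16.2
; layer 3
G0 Z3.8
G0 X19.2 Y15.5
G1 X16.2 Y18.8
G1 X11.9 Y19.7
G1 X7.8 Y18.0
G1 X5.6 Y14.1
G1 X6.0 Y9.7
G1 X9.0 Y6.4
G1 X13.3 Y5.5
G1 X17.4 Y7.2
G1 X19.6 Y11.1
G1 X19.2 Y15.5
; layer 4
G0 Z5.1
G0 X17.5 Y14.8
G1 X15.3 Y17.3
G1 X12.0 Y18.0
G1 X9.0 Y16.6
G1 X7.3 Y13.8
G1 X7.7 Y10.4
G1 X9.9 Y7.9
G1 X13.2 Y7.2
G1 X16.2 Y8.6
G1 X17.9 Y11.4
G1 X17.5 Y14.8
; layer 5
G0 Z6.4
G0 X15.9 Y14.1
G1 X14.4 Y15.7
G1 X12.2 Y16.2
G1 X10.2 Y15.3
G1 X9.1 Y13.4
G1 X9.3 Y11.1
G1 X10.8 Y9.5
G1 X13.0 Y9.0
G1 X15.0 Y9.9
G1 X16.1 Y11.8
G1 X15.9 Y14.1
; layer 6
G0 Z7.6
G0 X14.2 Y13.3
G1 X13.5 Y14.2
G1 X12.4 Y14.4
G1 X11.4 Y13.9
G1 X10.8 Y13.0
G1 X11.0 Y11.9
G1 X11.7 Y11.0
G1 X12.8 Y10.8
G1 X13.8 Y11.3
G1 X14.4 Y12.2
G1 X14.2 Y13.3
M2 ; end

The solid is a regular 10-sided pyramid, base circumscribed radius ≈ 12.6 mm, apex at z ≈ 8.9 mm. Slicing at Δz = 1.3 mm — 7 equal slices spanning the solid's height, so layer i sits at z = i·h/7 — gives 6 non-empty perimeters. Each is a 10-segment closed polygon; G0 lifts to the layer z and rapids to the start vertex, then G1 traces the edges. The cross-section shrinks linearly with z (the slice at the apex is degenerate and omitted).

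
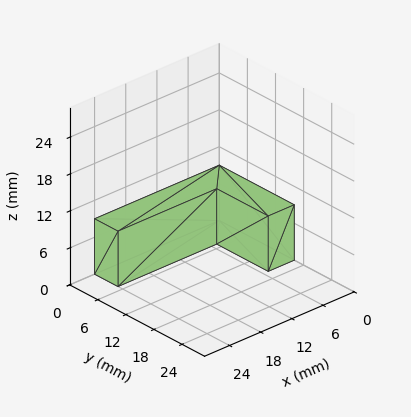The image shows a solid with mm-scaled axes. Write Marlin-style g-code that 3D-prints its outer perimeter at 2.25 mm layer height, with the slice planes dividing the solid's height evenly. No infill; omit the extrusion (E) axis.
Reading the render: the shape is an L-shaped prism: outer 24 × 16 mm, arm thicknesses ≈ 5 mm (horizontal) and 5 mm (vertical), extruded 9 mm in z (dimensions read to the nearest mm from the axis ticks). For the g-code, the solid's height is divided into equal slices at the stated Δz and each level perimeter traced with G1 moves after a G0 lift.

; perimeter-only toolpath
G21 ; units = mm
G90 ; absolute positioning
G28 ; home
; layer 1
G0 Z2.25
G0 X0.00 Y0.00
G1 X24.00 Y0.00
G1 X24.00 Y5.00
G1 X5.00 Y5.00
G1 X5.00 Y16.00
G1 X0.00 Y16.00
G1 X0.00 Y0.00
; layer 2
G0 Z4.50
G0 X0.00 Y0.00
G1 X24.00 Y0.00
G1 X24.00 Y5.00
G1 X5.00 Y5.00
G1 X5.00 Y16.00
G1 X0.00 Y16.00
G1 X0.00 Y0.00
; layer 3
G0 Z6.75
G0 X0.00 Y0.00
G1 X24.00 Y0.00
G1 X24.00 Y5.00
G1 X5.00 Y5.00
G1 X5.00 Y16.00
G1 X0.00 Y16.00
G1 X0.00 Y0.00
; layer 4
G0 Z9.00
G0 X0.00 Y0.00
G1 X24.00 Y0.00
G1 X24.00 Y5.00
G1 X5.00 Y5.00
G1 X5.00 Y16.00
G1 X0.00 Y16.00
G1 X0.00 Y0.00
M2 ; end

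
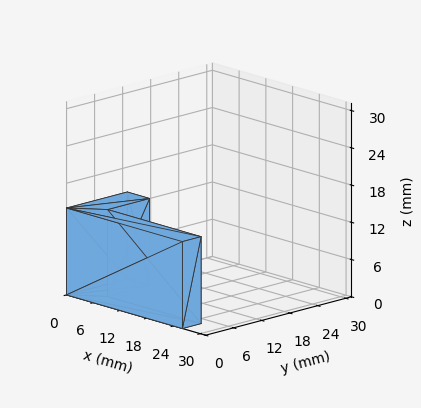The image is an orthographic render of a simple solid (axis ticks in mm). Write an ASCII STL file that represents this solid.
Reading the render: the shape is an L-shaped prism: outer 26 × 13 mm, arm thicknesses ≈ 4 mm (horizontal) and 5 mm (vertical), extruded 14 mm in z (dimensions read to the nearest mm from the axis ticks). For the STL, each face is triangulated and given an outward normal.

solid part
  facet normal 0.0000 0.0000 -1.0000
    outer loop
      vertex 26.000 4.000 0.000
      vertex 26.000 0.000 0.000
      vertex 0.000 0.000 0.000
    endloop
  endfacet
  facet normal 0.0000 0.0000 -1.0000
    outer loop
      vertex 5.000 4.000 0.000
      vertex 26.000 4.000 0.000
      vertex 0.000 0.000 0.000
    endloop
  endfacet
  facet normal 0.0000 0.0000 -1.0000
    outer loop
      vertex 5.000 13.000 0.000
      vertex 5.000 4.000 0.000
      vertex 0.000 0.000 0.000
    endloop
  endfacet
  facet normal 0.0000 0.0000 -1.0000
    outer loop
      vertex 0.000 13.000 0.000
      vertex 5.000 13.000 0.000
      vertex 0.000 0.000 0.000
    endloop
  endfacet
  facet normal 0.0000 0.0000 1.0000
    outer loop
      vertex 0.000 0.000 14.000
      vertex 26.000 0.000 14.000
      vertex 26.000 4.000 14.000
    endloop
  endfacet
  facet normal 0.0000 0.0000 1.0000
    outer loop
      vertex 0.000 0.000 14.000
      vertex 26.000 4.000 14.000
      vertex 5.000 4.000 14.000
    endloop
  endfacet
  facet normal 0.0000 0.0000 1.0000
    outer loop
      vertex 0.000 0.000 14.000
      vertex 5.000 4.000 14.000
      vertex 5.000 13.000 14.000
    endloop
  endfacet
  facet normal 0.0000 0.0000 1.0000
    outer loop
      vertex 0.000 0.000 14.000
      vertex 5.000 13.000 14.000
      vertex 0.000 13.000 14.000
    endloop
  endfacet
  facet normal 0.0000 -1.0000 0.0000
    outer loop
      vertex 0.000 0.000 0.000
      vertex 26.000 0.000 0.000
      vertex 26.000 0.000 14.000
    endloop
  endfacet
  facet normal 0.0000 -1.0000 0.0000
    outer loop
      vertex 0.000 0.000 0.000
      vertex 26.000 0.000 14.000
      vertex 0.000 0.000 14.000
    endloop
  endfacet
  facet normal 1.0000 0.0000 0.0000
    outer loop
      vertex 26.000 0.000 0.000
      vertex 26.000 4.000 0.000
      vertex 26.000 4.000 14.000
    endloop
  endfacet
  facet normal 1.0000 0.0000 0.0000
    outer loop
      vertex 26.000 0.000 0.000
      vertex 26.000 4.000 14.000
      vertex 26.000 0.000 14.000
    endloop
  endfacet
  facet normal 0.0000 1.0000 0.0000
    outer loop
      vertex 26.000 4.000 0.000
      vertex 5.000 4.000 0.000
      vertex 5.000 4.000 14.000
    endloop
  endfacet
  facet normal 0.0000 1.0000 0.0000
    outer loop
      vertex 26.000 4.000 0.000
      vertex 5.000 4.000 14.000
      vertex 26.000 4.000 14.000
    endloop
  endfacet
  facet normal 1.0000 0.0000 0.0000
    outer loop
      vertex 5.000 4.000 0.000
      vertex 5.000 13.000 0.000
      vertex 5.000 13.000 14.000
    endloop
  endfacet
  facet normal 1.0000 0.0000 0.0000
    outer loop
      vertex 5.000 4.000 0.000
      vertex 5.000 13.000 14.000
      vertex 5.000 4.000 14.000
    endloop
  endfacet
  facet normal 0.0000 1.0000 0.0000
    outer loop
      vertex 5.000 13.000 0.000
      vertex 0.000 13.000 0.000
      vertex 0.000 13.000 14.000
    endloop
  endfacet
  facet normal 0.0000 1.0000 0.0000
    outer loop
      vertex 5.000 13.000 0.000
      vertex 0.000 13.000 14.000
      vertex 5.000 13.000 14.000
    endloop
  endfacet
  facet normal -1.0000 0.0000 0.0000
    outer loop
      vertex 0.000 13.000 0.000
      vertex 0.000 0.000 0.000
      vertex 0.000 0.000 14.000
    endloop
  endfacet
  facet normal -1.0000 0.0000 0.0000
    outer loop
      vertex 0.000 13.000 0.000
      vertex 0.000 0.000 14.000
      vertex 0.000 13.000 14.000
    endloop
  endfacet
endsolid part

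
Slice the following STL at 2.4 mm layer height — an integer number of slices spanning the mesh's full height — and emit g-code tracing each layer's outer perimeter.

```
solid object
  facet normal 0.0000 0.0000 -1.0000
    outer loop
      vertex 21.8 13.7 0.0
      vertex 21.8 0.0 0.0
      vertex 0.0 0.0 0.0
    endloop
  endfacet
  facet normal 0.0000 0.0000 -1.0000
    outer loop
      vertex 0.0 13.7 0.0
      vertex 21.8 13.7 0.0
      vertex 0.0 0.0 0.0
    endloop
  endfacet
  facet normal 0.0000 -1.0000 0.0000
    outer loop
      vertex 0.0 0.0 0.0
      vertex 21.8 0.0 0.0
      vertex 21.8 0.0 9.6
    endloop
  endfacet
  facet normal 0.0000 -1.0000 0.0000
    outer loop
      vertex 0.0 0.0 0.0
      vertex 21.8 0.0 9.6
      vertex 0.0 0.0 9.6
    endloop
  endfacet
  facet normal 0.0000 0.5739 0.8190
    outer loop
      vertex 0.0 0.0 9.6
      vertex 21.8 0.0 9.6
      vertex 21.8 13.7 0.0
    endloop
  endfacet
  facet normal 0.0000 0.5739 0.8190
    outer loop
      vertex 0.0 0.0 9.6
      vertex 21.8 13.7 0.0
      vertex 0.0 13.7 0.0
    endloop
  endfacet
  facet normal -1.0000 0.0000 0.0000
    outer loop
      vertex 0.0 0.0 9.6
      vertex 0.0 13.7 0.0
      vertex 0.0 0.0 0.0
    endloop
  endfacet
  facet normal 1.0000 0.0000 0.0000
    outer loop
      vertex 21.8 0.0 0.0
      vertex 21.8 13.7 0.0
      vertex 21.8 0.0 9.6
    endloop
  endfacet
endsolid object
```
; perimeter-only toolpath
G21 ; units = mm
G90 ; absolute positioning
G28 ; home
; layer 1
G0 Z2.4
G0 X0.0 Y0.0
G1 X21.8 Y0.0
G1 X21.8 Y10.3
G1 X0.0 Y10.3
G1 X0.0 Y0.0
; layer 2
G0 Z4.8
G0 X0.0 Y0.0
G1 X21.8 Y0.0
G1 X21.8 Y6.8
G1 X0.0 Y6.8
G1 X0.0 Y0.0
; layer 3
G0 Z7.2
G0 X0.0 Y0.0
G1 X21.8 Y0.0
G1 X21.8 Y3.4
G1 X0.0 Y3.4
G1 X0.0 Y0.0
M2 ; end

The solid is a wedge (ramp): 21.8 × 13.7 mm base, rising to 9.6 mm along the y=0 edge and sloping linearly to z=0 at y=13.7. Slicing at Δz = 2.4 mm — 4 equal slices spanning the solid's height, so layer i sits at z = i·h/4 — gives 3 non-empty perimeters. Each is a 4-segment closed polygon; G0 lifts to the layer z and rapids to the start vertex, then G1 traces the edges. The cross-section shrinks linearly with z (the slice at the apex is degenerate and omitted).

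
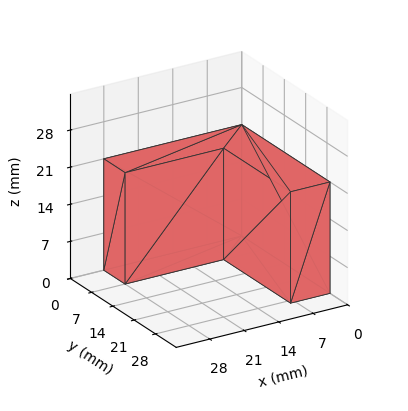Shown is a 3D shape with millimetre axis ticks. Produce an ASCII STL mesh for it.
Reading the render: the shape is an L-shaped prism: outer 28 × 29 mm, arm thicknesses ≈ 7 mm (horizontal) and 8 mm (vertical), extruded 21 mm in z (dimensions read to the nearest mm from the axis ticks). For the STL, each face is triangulated and given an outward normal.

solid part
  facet normal 0.0000 0.0000 -1.0000
    outer loop
      vertex 28.000 7.000 0.000
      vertex 28.000 0.000 0.000
      vertex 0.000 0.000 0.000
    endloop
  endfacet
  facet normal 0.0000 0.0000 -1.0000
    outer loop
      vertex 8.000 7.000 0.000
      vertex 28.000 7.000 0.000
      vertex 0.000 0.000 0.000
    endloop
  endfacet
  facet normal 0.0000 0.0000 -1.0000
    outer loop
      vertex 8.000 29.000 0.000
      vertex 8.000 7.000 0.000
      vertex 0.000 0.000 0.000
    endloop
  endfacet
  facet normal 0.0000 0.0000 -1.0000
    outer loop
      vertex 0.000 29.000 0.000
      vertex 8.000 29.000 0.000
      vertex 0.000 0.000 0.000
    endloop
  endfacet
  facet normal 0.0000 0.0000 1.0000
    outer loop
      vertex 0.000 0.000 21.000
      vertex 28.000 0.000 21.000
      vertex 28.000 7.000 21.000
    endloop
  endfacet
  facet normal 0.0000 0.0000 1.0000
    outer loop
      vertex 0.000 0.000 21.000
      vertex 28.000 7.000 21.000
      vertex 8.000 7.000 21.000
    endloop
  endfacet
  facet normal 0.0000 0.0000 1.0000
    outer loop
      vertex 0.000 0.000 21.000
      vertex 8.000 7.000 21.000
      vertex 8.000 29.000 21.000
    endloop
  endfacet
  facet normal 0.0000 0.0000 1.0000
    outer loop
      vertex 0.000 0.000 21.000
      vertex 8.000 29.000 21.000
      vertex 0.000 29.000 21.000
    endloop
  endfacet
  facet normal 0.0000 -1.0000 0.0000
    outer loop
      vertex 0.000 0.000 0.000
      vertex 28.000 0.000 0.000
      vertex 28.000 0.000 21.000
    endloop
  endfacet
  facet normal 0.0000 -1.0000 0.0000
    outer loop
      vertex 0.000 0.000 0.000
      vertex 28.000 0.000 21.000
      vertex 0.000 0.000 21.000
    endloop
  endfacet
  facet normal 1.0000 0.0000 0.0000
    outer loop
      vertex 28.000 0.000 0.000
      vertex 28.000 7.000 0.000
      vertex 28.000 7.000 21.000
    endloop
  endfacet
  facet normal 1.0000 0.0000 0.0000
    outer loop
      vertex 28.000 0.000 0.000
      vertex 28.000 7.000 21.000
      vertex 28.000 0.000 21.000
    endloop
  endfacet
  facet normal 0.0000 1.0000 0.0000
    outer loop
      vertex 28.000 7.000 0.000
      vertex 8.000 7.000 0.000
      vertex 8.000 7.000 21.000
    endloop
  endfacet
  facet normal 0.0000 1.0000 0.0000
    outer loop
      vertex 28.000 7.000 0.000
      vertex 8.000 7.000 21.000
      vertex 28.000 7.000 21.000
    endloop
  endfacet
  facet normal 1.0000 0.0000 0.0000
    outer loop
      vertex 8.000 7.000 0.000
      vertex 8.000 29.000 0.000
      vertex 8.000 29.000 21.000
    endloop
  endfacet
  facet normal 1.0000 0.0000 0.0000
    outer loop
      vertex 8.000 7.000 0.000
      vertex 8.000 29.000 21.000
      vertex 8.000 7.000 21.000
    endloop
  endfacet
  facet normal 0.0000 1.0000 0.0000
    outer loop
      vertex 8.000 29.000 0.000
      vertex 0.000 29.000 0.000
      vertex 0.000 29.000 21.000
    endloop
  endfacet
  facet normal 0.0000 1.0000 0.0000
    outer loop
      vertex 8.000 29.000 0.000
      vertex 0.000 29.000 21.000
      vertex 8.000 29.000 21.000
    endloop
  endfacet
  facet normal -1.0000 0.0000 0.0000
    outer loop
      vertex 0.000 29.000 0.000
      vertex 0.000 0.000 0.000
      vertex 0.000 0.000 21.000
    endloop
  endfacet
  facet normal -1.0000 0.0000 0.0000
    outer loop
      vertex 0.000 29.000 0.000
      vertex 0.000 0.000 21.000
      vertex 0.000 29.000 21.000
    endloop
  endfacet
endsolid part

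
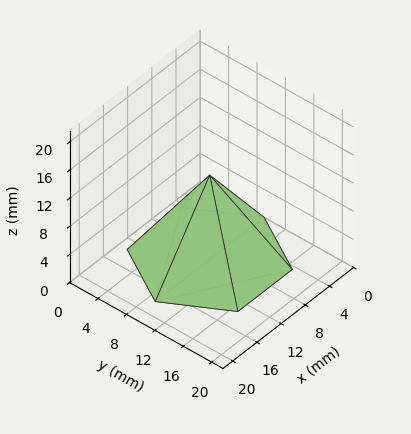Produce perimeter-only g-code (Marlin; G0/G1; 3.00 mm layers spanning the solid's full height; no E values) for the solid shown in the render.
Reading the render: the shape is a regular 6-sided pyramid, base circumscribed radius ≈ 9 mm, apex at z ≈ 12 mm (dimensions read to the nearest mm from the axis ticks). For the g-code, the solid's height is divided into equal slices at the stated Δz and each level perimeter traced with G1 moves after a G0 lift.

; perimeter-only toolpath
G21 ; units = mm
G90 ; absolute positioning
G28 ; home
; layer 1
G0 Z3.00
G0 X15.75 Y9.00
G1 X12.38 Y14.84
G1 X5.62 Y14.84
G1 X2.25 Y9.00
G1 X5.62 Y3.16
G1 X12.38 Y3.16
G1 X15.75 Y9.00
; layer 2
G0 Z6.00
G0 X13.50 Y9.00
G1 X11.25 Y12.89
G1 X6.75 Y12.89
G1 X4.50 Y9.00
G1 X6.75 Y5.11
G1 X11.25 Y5.11
G1 X13.50 Y9.00
; layer 3
G0 Z9.00
G0 X11.25 Y9.00
G1 X10.12 Y10.95
G1 X7.88 Y10.95
G1 X6.75 Y9.00
G1 X7.88 Y7.05
G1 X10.12 Y7.05
G1 X11.25 Y9.00
M2 ; end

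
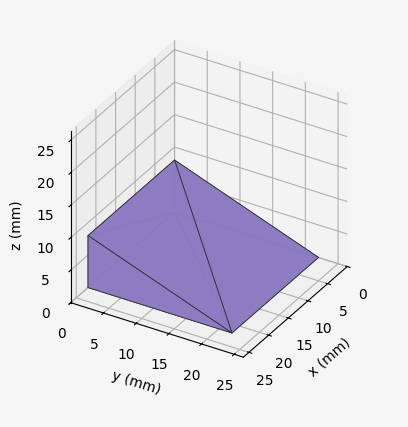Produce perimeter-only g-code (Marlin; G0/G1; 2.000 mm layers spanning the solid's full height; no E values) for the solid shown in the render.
Reading the render: the shape is a wedge (ramp): 22 × 22 mm base, rising to 8 mm along the y=0 edge and sloping linearly to z=0 at y=22 (dimensions read to the nearest mm from the axis ticks). For the g-code, the solid's height is divided into equal slices at the stated Δz and each level perimeter traced with G1 moves after a G0 lift.

; perimeter-only toolpath
G21 ; units = mm
G90 ; absolute positioning
G28 ; home
; layer 1
G0 Z2.000
G0 X0.000 Y0.000
G1 X22.000 Y0.000
G1 X22.000 Y16.500
G1 X0.000 Y16.500
G1 X0.000 Y0.000
; layer 2
G0 Z4.000
G0 X0.000 Y0.000
G1 X22.000 Y0.000
G1 X22.000 Y11.000
G1 X0.000 Y11.000
G1 X0.000 Y0.000
; layer 3
G0 Z6.000
G0 X0.000 Y0.000
G1 X22.000 Y0.000
G1 X22.000 Y5.500
G1 X0.000 Y5.500
G1 X0.000 Y0.000
M2 ; end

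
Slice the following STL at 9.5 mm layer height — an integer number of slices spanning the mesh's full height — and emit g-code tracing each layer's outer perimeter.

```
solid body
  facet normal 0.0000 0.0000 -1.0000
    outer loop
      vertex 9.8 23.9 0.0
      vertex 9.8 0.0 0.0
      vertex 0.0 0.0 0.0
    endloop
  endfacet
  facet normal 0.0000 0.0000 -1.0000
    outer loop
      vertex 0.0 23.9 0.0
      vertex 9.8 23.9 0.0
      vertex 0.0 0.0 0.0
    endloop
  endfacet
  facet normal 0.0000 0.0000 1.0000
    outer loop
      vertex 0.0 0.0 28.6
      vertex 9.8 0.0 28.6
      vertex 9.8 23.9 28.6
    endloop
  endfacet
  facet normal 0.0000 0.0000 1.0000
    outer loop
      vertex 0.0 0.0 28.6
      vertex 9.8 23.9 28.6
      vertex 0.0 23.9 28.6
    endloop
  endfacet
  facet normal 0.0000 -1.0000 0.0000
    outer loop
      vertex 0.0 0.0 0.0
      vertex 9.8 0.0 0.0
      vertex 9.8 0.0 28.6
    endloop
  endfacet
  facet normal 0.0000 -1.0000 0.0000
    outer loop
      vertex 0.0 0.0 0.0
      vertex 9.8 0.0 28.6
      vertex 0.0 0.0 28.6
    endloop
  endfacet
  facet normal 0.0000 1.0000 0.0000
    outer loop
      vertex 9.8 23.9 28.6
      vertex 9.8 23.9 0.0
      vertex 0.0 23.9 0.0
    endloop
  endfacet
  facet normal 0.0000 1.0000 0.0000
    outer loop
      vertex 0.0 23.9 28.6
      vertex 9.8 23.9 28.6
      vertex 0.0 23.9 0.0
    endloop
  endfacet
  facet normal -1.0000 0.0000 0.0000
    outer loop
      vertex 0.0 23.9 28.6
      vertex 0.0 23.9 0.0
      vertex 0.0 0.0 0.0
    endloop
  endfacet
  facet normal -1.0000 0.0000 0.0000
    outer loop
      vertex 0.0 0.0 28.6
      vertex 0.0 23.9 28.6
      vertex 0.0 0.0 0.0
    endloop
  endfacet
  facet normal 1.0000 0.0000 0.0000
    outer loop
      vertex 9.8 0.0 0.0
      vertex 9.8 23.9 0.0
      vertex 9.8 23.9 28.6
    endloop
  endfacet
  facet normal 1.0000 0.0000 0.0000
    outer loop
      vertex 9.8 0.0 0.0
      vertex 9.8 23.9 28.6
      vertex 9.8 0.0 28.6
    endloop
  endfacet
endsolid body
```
; perimeter-only toolpath
G21 ; units = mm
G90 ; absolute positioning
G28 ; home
; layer 1
G0 Z9.5
G0 X0.0 Y0.0
G1 X9.8 Y0.0
G1 X9.8 Y23.9
G1 X0.0 Y23.9
G1 X0.0 Y0.0
; layer 2
G0 Z19.1
G0 X0.0 Y0.0
G1 X9.8 Y0.0
G1 X9.8 Y23.9
G1 X0.0 Y23.9
G1 X0.0 Y0.0
; layer 3
G0 Z28.6
G0 X0.0 Y0.0
G1 X9.8 Y0.0
G1 X9.8 Y23.9
G1 X0.0 Y23.9
G1 X0.0 Y0.0
M2 ; end

The solid is a rectangular box, roughly 9.8 × 23.9 mm footprint and 28.6 mm tall. Slicing at Δz = 9.5 mm — 3 equal slices spanning the solid's height, so layer i sits at z = i·h/3 — gives 3 non-empty perimeters. Each is a 4-segment closed polygon; G0 lifts to the layer z and rapids to the start vertex, then G1 traces the edges.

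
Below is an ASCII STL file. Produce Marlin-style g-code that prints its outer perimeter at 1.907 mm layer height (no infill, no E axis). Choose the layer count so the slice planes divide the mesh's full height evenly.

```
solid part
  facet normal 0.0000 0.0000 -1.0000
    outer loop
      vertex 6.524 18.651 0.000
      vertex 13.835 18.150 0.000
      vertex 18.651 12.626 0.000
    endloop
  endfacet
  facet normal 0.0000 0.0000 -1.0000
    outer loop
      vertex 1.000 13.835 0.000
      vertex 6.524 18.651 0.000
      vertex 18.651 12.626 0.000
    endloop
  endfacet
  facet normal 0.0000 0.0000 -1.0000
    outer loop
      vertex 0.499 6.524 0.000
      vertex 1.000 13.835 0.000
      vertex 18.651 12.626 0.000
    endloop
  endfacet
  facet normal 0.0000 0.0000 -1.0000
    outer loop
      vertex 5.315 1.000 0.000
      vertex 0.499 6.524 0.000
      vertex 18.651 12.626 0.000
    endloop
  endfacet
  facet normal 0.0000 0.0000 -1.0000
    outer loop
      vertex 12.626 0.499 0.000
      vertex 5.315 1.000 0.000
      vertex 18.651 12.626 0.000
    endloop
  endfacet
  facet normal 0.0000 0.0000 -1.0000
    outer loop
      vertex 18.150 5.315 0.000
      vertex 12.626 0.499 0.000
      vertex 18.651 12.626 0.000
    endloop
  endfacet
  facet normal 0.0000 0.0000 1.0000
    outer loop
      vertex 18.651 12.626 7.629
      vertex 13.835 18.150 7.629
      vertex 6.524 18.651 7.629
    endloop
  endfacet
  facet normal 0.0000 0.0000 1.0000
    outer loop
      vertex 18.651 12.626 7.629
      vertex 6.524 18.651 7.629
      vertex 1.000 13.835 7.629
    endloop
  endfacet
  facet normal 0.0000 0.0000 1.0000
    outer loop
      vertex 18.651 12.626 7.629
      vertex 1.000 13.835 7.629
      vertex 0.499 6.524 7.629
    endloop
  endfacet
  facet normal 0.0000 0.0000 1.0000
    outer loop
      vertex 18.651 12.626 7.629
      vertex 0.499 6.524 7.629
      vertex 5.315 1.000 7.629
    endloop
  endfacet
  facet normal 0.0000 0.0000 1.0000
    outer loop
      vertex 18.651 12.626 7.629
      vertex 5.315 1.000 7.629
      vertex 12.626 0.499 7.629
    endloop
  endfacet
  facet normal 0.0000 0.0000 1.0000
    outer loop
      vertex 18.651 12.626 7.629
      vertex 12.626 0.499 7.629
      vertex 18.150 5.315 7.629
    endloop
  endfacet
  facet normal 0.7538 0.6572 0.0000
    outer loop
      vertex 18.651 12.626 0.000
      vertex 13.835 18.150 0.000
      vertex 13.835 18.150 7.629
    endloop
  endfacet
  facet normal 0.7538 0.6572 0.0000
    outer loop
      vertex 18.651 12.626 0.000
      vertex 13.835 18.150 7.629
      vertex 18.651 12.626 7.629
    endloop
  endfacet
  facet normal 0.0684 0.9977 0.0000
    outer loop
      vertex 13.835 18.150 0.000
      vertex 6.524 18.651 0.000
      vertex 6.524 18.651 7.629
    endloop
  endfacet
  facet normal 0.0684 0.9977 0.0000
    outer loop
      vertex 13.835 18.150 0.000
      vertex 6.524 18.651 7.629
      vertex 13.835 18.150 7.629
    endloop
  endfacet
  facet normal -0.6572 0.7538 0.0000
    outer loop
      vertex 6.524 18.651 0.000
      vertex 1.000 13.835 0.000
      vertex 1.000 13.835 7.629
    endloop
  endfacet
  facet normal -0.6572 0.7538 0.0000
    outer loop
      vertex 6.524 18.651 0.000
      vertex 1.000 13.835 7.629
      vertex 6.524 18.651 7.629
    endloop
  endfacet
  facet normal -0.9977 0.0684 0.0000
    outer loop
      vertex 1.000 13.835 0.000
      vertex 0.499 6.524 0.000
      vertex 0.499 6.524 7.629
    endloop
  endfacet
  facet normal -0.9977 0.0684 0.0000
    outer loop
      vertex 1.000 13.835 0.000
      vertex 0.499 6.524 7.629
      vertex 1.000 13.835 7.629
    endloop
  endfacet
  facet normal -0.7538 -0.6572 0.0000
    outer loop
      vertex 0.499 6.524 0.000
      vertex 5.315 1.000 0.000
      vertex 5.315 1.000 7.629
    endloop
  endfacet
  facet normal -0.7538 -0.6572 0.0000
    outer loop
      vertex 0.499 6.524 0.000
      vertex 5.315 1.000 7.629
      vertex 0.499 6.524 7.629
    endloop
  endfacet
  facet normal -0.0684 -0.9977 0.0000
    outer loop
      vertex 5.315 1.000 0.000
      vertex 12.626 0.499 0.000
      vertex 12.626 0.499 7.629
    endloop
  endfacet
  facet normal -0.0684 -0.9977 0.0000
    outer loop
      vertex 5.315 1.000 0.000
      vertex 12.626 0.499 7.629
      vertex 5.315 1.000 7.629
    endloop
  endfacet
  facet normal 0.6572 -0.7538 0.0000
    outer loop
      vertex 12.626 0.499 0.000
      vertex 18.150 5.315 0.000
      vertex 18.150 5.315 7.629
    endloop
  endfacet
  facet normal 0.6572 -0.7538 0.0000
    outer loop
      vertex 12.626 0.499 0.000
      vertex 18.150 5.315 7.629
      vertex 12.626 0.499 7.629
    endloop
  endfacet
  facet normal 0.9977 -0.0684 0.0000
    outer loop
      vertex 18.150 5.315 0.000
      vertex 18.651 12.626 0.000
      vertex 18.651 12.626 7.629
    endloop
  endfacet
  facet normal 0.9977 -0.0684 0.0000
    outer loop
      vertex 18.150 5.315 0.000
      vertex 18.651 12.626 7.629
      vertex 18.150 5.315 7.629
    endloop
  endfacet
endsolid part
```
; perimeter-only toolpath
G21 ; units = mm
G90 ; absolute positioning
G28 ; home
; layer 1
G0 Z1.907
G0 X18.651 Y12.626
G1 X13.835 Y18.150
G1 X6.524 Y18.651
G1 X1.000 Y13.835
G1 X0.499 Y6.524
G1 X5.315 Y1.000
G1 X12.626 Y0.499
G1 X18.150 Y5.315
G1 X18.651 Y12.626
; layer 2
G0 Z3.814
G0 X18.651 Y12.626
G1 X13.835 Y18.150
G1 X6.524 Y18.651
G1 X1.000 Y13.835
G1 X0.499 Y6.524
G1 X5.315 Y1.000
G1 X12.626 Y0.499
G1 X18.150 Y5.315
G1 X18.651 Y12.626
; layer 3
G0 Z5.722
G0 X18.651 Y12.626
G1 X13.835 Y18.150
G1 X6.524 Y18.651
G1 X1.000 Y13.835
G1 X0.499 Y6.524
G1 X5.315 Y1.000
G1 X12.626 Y0.499
G1 X18.150 Y5.315
G1 X18.651 Y12.626
; layer 4
G0 Z7.629
G0 X18.651 Y12.626
G1 X13.835 Y18.150
G1 X6.524 Y18.651
G1 X1.000 Y13.835
G1 X0.499 Y6.524
G1 X5.315 Y1.000
G1 X12.626 Y0.499
G1 X18.150 Y5.315
G1 X18.651 Y12.626
M2 ; end

The solid is a regular 8-sided prism (a cylinder approximated with 8 flat sides), circumscribed radius ≈ 9.57 mm, height ≈ 7.63 mm. Slicing at Δz = 1.907 mm — 4 equal slices spanning the solid's height, so layer i sits at z = i·h/4 — gives 4 non-empty perimeters. Each is a 8-segment closed polygon; G0 lifts to the layer z and rapids to the start vertex, then G1 traces the edges.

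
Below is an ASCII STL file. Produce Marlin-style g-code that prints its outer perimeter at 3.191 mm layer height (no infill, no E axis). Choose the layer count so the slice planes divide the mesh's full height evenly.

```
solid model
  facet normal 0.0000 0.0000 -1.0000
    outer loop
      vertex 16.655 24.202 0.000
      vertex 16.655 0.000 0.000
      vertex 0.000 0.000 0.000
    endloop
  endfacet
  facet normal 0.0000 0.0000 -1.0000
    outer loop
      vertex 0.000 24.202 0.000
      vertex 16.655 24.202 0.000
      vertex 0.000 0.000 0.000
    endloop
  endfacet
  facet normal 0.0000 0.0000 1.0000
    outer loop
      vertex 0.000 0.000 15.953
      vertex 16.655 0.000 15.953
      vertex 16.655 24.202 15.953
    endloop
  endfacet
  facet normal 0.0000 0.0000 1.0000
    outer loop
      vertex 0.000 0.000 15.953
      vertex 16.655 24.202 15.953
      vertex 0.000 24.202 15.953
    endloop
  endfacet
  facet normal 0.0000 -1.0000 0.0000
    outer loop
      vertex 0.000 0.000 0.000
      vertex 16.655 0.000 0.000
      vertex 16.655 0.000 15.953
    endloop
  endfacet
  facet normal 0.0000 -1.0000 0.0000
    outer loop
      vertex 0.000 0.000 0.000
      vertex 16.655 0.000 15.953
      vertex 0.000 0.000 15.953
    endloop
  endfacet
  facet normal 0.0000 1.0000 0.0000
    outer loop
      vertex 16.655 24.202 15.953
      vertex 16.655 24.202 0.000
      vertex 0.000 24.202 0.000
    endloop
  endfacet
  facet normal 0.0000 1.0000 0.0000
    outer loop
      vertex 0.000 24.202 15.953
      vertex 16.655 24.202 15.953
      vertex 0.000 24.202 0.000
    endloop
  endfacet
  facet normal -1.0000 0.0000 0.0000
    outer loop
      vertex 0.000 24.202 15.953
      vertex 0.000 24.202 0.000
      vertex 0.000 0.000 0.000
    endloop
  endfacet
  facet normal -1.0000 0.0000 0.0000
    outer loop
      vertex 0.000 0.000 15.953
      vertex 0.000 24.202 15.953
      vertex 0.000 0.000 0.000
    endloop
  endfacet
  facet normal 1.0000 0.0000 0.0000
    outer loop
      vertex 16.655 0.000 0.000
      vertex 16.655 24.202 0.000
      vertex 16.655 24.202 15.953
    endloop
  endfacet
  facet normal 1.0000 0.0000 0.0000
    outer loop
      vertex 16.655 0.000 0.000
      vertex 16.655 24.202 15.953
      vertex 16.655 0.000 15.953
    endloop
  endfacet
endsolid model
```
; perimeter-only toolpath
G21 ; units = mm
G90 ; absolute positioning
G28 ; home
; layer 1
G0 Z3.191
G0 X0.000 Y0.000
G1 X16.655 Y0.000
G1 X16.655 Y24.202
G1 X0.000 Y24.202
G1 X0.000 Y0.000
; layer 2
G0 Z6.381
G0 X0.000 Y0.000
G1 X16.655 Y0.000
G1 X16.655 Y24.202
G1 X0.000 Y24.202
G1 X0.000 Y0.000
; layer 3
G0 Z9.572
G0 X0.000 Y0.000
G1 X16.655 Y0.000
G1 X16.655 Y24.202
G1 X0.000 Y24.202
G1 X0.000 Y0.000
; layer 4
G0 Z12.762
G0 X0.000 Y0.000
G1 X16.655 Y0.000
G1 X16.655 Y24.202
G1 X0.000 Y24.202
G1 X0.000 Y0.000
; layer 5
G0 Z15.953
G0 X0.000 Y0.000
G1 X16.655 Y0.000
G1 X16.655 Y24.202
G1 X0.000 Y24.202
G1 X0.000 Y0.000
M2 ; end

The solid is a rectangular box, roughly 16.7 × 24.2 mm footprint and 16 mm tall. Slicing at Δz = 3.191 mm — 5 equal slices spanning the solid's height, so layer i sits at z = i·h/5 — gives 5 non-empty perimeters. Each is a 4-segment closed polygon; G0 lifts to the layer z and rapids to the start vertex, then G1 traces the edges.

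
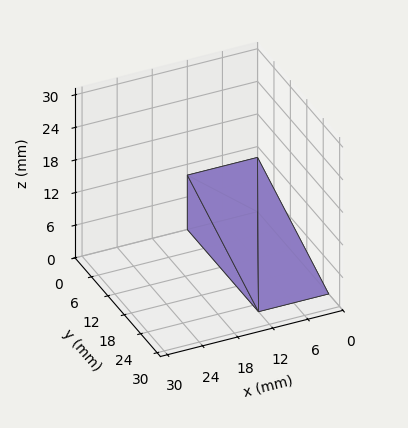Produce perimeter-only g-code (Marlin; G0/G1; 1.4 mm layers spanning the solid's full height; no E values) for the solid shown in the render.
Reading the render: the shape is a wedge (ramp): 12 × 26 mm base, rising to 10 mm along the y=0 edge and sloping linearly to z=0 at y=26 (dimensions read to the nearest mm from the axis ticks). For the g-code, the solid's height is divided into equal slices at the stated Δz and each level perimeter traced with G1 moves after a G0 lift.

; perimeter-only toolpath
G21 ; units = mm
G90 ; absolute positioning
G28 ; home
; layer 1
G0 Z1.4
G0 X0.0 Y0.0
G1 X12.0 Y0.0
G1 X12.0 Y22.3
G1 X0.0 Y22.3
G1 X0.0 Y0.0
; layer 2
G0 Z2.9
G0 X0.0 Y0.0
G1 X12.0 Y0.0
G1 X12.0 Y18.6
G1 X0.0 Y18.6
G1 X0.0 Y0.0
; layer 3
G0 Z4.3
G0 X0.0 Y0.0
G1 X12.0 Y0.0
G1 X12.0 Y14.9
G1 X0.0 Y14.9
G1 X0.0 Y0.0
; layer 4
G0 Z5.7
G0 X0.0 Y0.0
G1 X12.0 Y0.0
G1 X12.0 Y11.1
G1 X0.0 Y11.1
G1 X0.0 Y0.0
; layer 5
G0 Z7.1
G0 X0.0 Y0.0
G1 X12.0 Y0.0
G1 X12.0 Y7.4
G1 X0.0 Y7.4
G1 X0.0 Y0.0
; layer 6
G0 Z8.6
G0 X0.0 Y0.0
G1 X12.0 Y0.0
G1 X12.0 Y3.7
G1 X0.0 Y3.7
G1 X0.0 Y0.0
M2 ; end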